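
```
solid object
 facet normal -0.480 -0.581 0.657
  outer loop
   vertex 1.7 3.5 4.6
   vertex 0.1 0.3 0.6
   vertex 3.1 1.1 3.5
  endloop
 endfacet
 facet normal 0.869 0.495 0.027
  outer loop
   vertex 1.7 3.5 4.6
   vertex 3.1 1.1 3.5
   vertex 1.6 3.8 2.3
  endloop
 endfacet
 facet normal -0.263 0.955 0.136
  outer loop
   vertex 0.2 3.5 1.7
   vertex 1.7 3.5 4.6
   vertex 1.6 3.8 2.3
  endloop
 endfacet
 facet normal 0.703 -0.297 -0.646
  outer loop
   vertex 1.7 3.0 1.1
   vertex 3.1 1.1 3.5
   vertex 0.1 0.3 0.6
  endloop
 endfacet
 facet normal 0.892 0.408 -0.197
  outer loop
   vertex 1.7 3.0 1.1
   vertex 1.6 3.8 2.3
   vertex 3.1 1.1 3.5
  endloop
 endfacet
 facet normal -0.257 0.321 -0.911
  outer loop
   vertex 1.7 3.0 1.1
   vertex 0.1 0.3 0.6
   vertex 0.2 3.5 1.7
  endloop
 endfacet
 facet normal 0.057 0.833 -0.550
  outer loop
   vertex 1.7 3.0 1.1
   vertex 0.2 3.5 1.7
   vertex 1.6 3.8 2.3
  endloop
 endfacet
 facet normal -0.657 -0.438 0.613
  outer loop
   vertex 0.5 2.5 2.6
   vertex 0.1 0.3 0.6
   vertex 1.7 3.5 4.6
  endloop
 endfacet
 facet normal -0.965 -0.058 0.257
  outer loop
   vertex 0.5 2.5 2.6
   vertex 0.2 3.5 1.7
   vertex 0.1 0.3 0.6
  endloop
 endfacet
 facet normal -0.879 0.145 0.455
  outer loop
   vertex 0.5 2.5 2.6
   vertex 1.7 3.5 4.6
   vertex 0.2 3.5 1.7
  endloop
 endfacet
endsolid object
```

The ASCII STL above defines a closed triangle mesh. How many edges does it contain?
15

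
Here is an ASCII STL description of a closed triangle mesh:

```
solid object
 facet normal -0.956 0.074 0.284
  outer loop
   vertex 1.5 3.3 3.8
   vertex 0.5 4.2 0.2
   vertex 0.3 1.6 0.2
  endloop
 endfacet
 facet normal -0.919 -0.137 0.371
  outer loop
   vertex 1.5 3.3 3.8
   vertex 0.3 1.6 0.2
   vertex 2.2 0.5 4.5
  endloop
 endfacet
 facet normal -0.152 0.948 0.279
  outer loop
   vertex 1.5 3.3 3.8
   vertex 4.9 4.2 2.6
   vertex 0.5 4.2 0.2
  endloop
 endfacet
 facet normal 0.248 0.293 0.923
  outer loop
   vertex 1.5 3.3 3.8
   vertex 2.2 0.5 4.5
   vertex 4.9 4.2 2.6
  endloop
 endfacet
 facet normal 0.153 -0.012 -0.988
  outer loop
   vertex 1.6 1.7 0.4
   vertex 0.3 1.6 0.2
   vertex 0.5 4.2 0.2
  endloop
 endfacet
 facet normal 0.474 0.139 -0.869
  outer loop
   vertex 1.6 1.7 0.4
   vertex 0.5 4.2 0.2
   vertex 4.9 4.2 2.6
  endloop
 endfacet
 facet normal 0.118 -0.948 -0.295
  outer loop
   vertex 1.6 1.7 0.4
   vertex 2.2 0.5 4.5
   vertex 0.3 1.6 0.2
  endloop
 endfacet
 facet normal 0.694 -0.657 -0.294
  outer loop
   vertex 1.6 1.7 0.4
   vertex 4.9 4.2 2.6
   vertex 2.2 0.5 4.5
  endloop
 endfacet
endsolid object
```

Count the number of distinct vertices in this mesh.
6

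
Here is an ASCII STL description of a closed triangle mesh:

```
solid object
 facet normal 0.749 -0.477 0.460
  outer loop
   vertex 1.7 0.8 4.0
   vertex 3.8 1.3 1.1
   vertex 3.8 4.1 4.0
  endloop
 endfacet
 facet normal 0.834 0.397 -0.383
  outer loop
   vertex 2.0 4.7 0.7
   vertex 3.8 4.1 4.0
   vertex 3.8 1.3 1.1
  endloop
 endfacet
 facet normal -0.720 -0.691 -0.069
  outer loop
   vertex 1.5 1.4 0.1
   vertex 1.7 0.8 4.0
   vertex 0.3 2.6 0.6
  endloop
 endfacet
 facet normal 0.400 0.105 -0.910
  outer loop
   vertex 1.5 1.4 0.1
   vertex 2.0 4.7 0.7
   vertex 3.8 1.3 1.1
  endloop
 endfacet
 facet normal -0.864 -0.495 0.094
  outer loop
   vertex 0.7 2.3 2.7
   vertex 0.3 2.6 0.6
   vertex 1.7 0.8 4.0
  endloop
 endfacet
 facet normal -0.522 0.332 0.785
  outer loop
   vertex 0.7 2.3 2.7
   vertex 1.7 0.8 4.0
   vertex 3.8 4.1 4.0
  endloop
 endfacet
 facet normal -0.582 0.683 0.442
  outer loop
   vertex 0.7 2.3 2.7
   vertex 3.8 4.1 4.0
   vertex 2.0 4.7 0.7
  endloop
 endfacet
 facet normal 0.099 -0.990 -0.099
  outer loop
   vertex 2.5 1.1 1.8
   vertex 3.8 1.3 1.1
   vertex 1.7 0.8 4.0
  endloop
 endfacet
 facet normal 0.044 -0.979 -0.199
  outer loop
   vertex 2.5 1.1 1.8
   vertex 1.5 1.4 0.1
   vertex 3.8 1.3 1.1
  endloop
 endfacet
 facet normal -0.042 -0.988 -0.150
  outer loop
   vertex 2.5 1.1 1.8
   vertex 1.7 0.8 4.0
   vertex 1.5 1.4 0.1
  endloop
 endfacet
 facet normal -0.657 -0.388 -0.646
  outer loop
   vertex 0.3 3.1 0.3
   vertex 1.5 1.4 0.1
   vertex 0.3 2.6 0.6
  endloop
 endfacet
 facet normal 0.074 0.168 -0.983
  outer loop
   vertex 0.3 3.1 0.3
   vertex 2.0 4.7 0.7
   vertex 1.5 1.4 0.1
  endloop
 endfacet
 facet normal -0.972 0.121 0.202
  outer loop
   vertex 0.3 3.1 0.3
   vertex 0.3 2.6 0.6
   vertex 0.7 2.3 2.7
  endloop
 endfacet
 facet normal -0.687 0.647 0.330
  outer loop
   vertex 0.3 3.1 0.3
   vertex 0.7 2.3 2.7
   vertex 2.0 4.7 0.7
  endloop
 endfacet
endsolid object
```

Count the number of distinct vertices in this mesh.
9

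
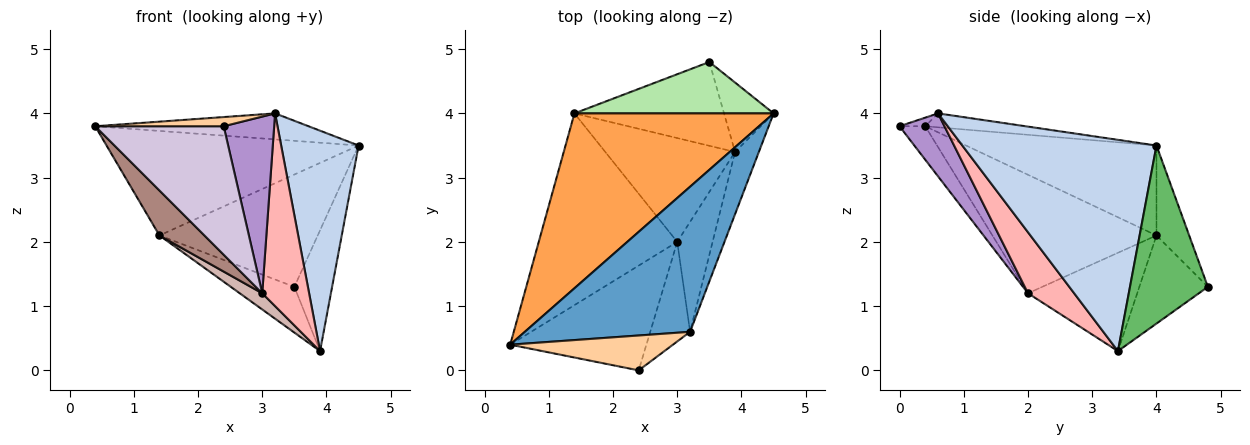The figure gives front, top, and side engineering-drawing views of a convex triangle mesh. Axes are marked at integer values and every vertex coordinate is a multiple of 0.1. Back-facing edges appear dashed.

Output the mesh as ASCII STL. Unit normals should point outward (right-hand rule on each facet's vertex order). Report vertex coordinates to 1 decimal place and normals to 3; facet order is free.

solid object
 facet normal -0.083 0.176 0.981
  outer loop
   vertex 3.2 0.6 4.0
   vertex 4.5 4.0 3.5
   vertex 0.4 0.4 3.8
  endloop
 endfacet
 facet normal 0.924 -0.369 -0.104
  outer loop
   vertex 3.9 3.4 0.3
   vertex 4.5 4.0 3.5
   vertex 3.2 0.6 4.0
  endloop
 endfacet
 facet normal -0.361 0.478 0.800
  outer loop
   vertex 1.4 4.0 2.1
   vertex 0.4 0.4 3.8
   vertex 4.5 4.0 3.5
  endloop
 endfacet
 facet normal -0.051 -0.254 0.966
  outer loop
   vertex 2.4 0.0 3.8
   vertex 3.2 0.6 4.0
   vertex 0.4 0.4 3.8
  endloop
 endfacet
 facet normal 0.873 0.423 -0.243
  outer loop
   vertex 3.5 4.8 1.3
   vertex 4.5 4.0 3.5
   vertex 3.9 3.4 0.3
  endloop
 endfacet
 facet normal -0.185 0.894 0.409
  outer loop
   vertex 3.5 4.8 1.3
   vertex 1.4 4.0 2.1
   vertex 4.5 4.0 3.5
  endloop
 endfacet
 facet normal -0.459 0.426 -0.780
  outer loop
   vertex 3.5 4.8 1.3
   vertex 3.9 3.4 0.3
   vertex 1.4 4.0 2.1
  endloop
 endfacet
 facet normal 0.650 -0.660 -0.376
  outer loop
   vertex 3.0 2.0 1.2
   vertex 3.9 3.4 0.3
   vertex 3.2 0.6 4.0
  endloop
 endfacet
 facet normal 0.613 -0.688 -0.388
  outer loop
   vertex 3.0 2.0 1.2
   vertex 3.2 0.6 4.0
   vertex 2.4 0.0 3.8
  endloop
 endfacet
 facet normal -0.153 -0.766 -0.624
  outer loop
   vertex 3.0 2.0 1.2
   vertex 2.4 0.0 3.8
   vertex 0.4 0.4 3.8
  endloop
 endfacet
 facet normal -0.640 -0.175 -0.748
  outer loop
   vertex 3.0 2.0 1.2
   vertex 0.4 0.4 3.8
   vertex 1.4 4.0 2.1
  endloop
 endfacet
 facet normal -0.599 -0.123 -0.791
  outer loop
   vertex 3.0 2.0 1.2
   vertex 1.4 4.0 2.1
   vertex 3.9 3.4 0.3
  endloop
 endfacet
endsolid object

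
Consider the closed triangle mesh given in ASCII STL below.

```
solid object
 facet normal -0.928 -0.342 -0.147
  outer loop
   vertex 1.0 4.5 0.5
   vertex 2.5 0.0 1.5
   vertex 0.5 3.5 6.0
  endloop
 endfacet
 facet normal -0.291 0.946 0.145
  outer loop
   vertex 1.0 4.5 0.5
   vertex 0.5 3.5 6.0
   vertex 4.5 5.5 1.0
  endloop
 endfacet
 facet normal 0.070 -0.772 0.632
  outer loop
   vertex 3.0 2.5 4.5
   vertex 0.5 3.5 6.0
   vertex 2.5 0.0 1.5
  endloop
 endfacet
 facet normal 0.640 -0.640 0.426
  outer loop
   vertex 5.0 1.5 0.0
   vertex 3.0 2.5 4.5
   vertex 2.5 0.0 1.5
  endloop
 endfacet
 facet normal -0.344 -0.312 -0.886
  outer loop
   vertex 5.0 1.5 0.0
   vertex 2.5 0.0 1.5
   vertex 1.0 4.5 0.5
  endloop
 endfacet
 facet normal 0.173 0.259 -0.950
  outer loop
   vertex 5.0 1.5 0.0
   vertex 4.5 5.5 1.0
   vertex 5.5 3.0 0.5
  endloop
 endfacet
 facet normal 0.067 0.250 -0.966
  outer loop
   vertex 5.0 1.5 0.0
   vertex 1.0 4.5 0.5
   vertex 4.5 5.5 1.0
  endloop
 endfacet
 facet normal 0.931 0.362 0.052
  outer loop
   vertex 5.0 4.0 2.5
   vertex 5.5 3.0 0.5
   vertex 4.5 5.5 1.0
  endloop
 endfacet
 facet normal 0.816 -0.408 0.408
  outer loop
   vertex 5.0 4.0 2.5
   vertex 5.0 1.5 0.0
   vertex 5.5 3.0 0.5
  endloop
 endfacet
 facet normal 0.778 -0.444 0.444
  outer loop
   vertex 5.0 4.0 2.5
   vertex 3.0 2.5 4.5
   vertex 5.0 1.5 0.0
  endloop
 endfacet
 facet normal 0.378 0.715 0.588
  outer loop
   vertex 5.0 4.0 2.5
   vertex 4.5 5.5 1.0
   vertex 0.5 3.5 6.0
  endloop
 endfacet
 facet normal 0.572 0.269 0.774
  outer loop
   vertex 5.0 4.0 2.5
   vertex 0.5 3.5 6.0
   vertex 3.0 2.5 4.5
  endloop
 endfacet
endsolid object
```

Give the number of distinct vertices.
8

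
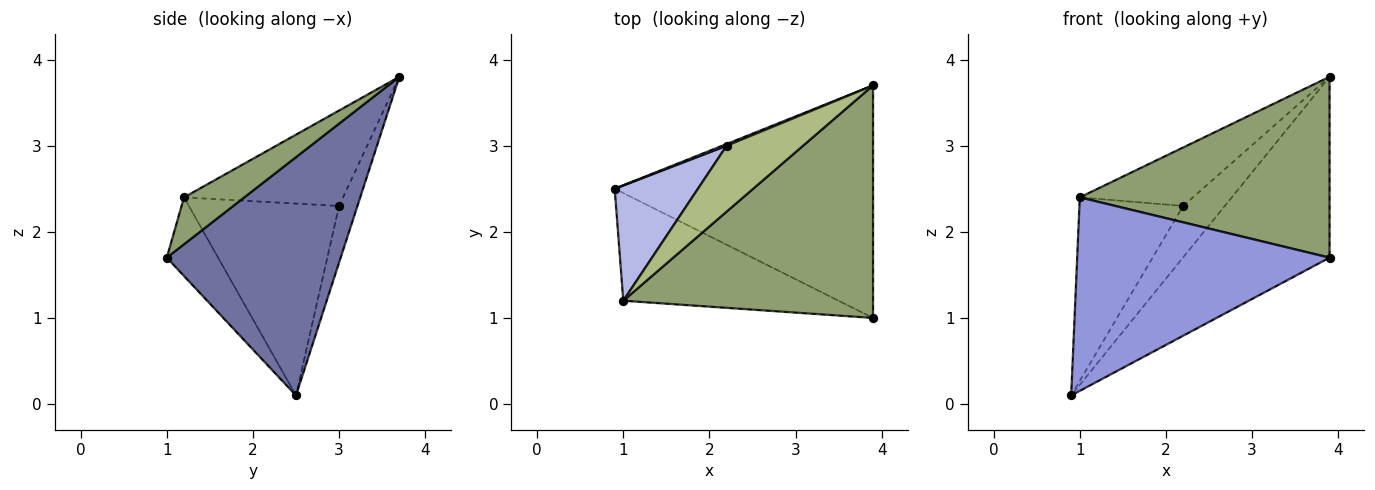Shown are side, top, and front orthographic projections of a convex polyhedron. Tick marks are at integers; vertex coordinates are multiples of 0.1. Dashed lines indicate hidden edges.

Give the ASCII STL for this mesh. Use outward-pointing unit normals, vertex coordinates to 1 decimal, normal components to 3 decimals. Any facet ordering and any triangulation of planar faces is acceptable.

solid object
 facet normal 0.589 0.496 -0.638
  outer loop
   vertex 3.9 3.7 3.8
   vertex 3.9 1.0 1.7
   vertex 0.9 2.5 0.1
  endloop
 endfacet
 facet normal -0.404 0.914 0.031
  outer loop
   vertex 2.2 3.0 2.3
   vertex 3.9 3.7 3.8
   vertex 0.9 2.5 0.1
  endloop
 endfacet
 facet normal -0.175 -0.860 -0.479
  outer loop
   vertex 1.0 1.2 2.4
   vertex 0.9 2.5 0.1
   vertex 3.9 1.0 1.7
  endloop
 endfacet
 facet normal -0.775 0.535 0.336
  outer loop
   vertex 1.0 1.2 2.4
   vertex 2.2 3.0 2.3
   vertex 0.9 2.5 0.1
  endloop
 endfacet
 facet normal 0.147 -0.607 0.781
  outer loop
   vertex 1.0 1.2 2.4
   vertex 3.9 1.0 1.7
   vertex 3.9 3.7 3.8
  endloop
 endfacet
 facet normal -0.682 0.485 0.547
  outer loop
   vertex 1.0 1.2 2.4
   vertex 3.9 3.7 3.8
   vertex 2.2 3.0 2.3
  endloop
 endfacet
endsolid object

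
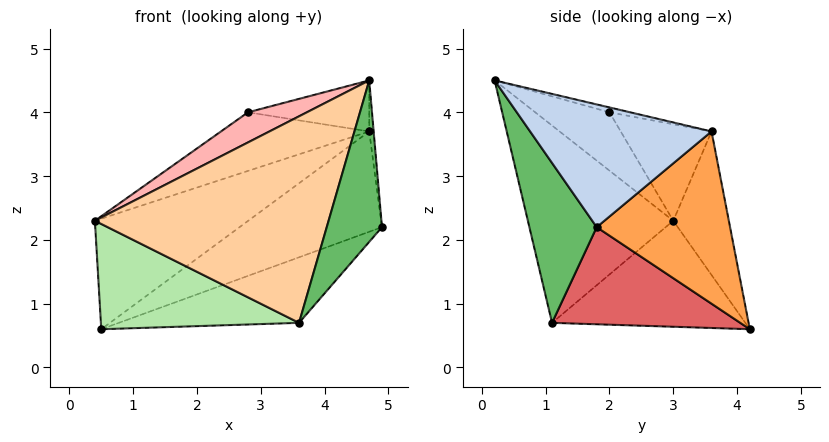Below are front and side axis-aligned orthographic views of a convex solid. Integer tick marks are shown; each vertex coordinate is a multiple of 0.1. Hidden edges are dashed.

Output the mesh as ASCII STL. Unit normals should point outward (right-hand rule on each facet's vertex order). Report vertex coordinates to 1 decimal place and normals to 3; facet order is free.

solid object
 facet normal -0.287 0.791 0.541
  outer loop
   vertex 4.7 3.6 3.7
   vertex 0.5 4.2 0.6
   vertex 0.4 3.0 2.3
  endloop
 endfacet
 facet normal 0.994 0.024 0.103
  outer loop
   vertex 4.7 3.6 3.7
   vertex 4.7 0.2 4.5
   vertex 4.9 1.8 2.2
  endloop
 endfacet
 facet normal 0.538 0.574 -0.617
  outer loop
   vertex 4.7 3.6 3.7
   vertex 4.9 1.8 2.2
   vertex 0.5 4.2 0.6
  endloop
 endfacet
 facet normal -0.528 -0.848 -0.048
  outer loop
   vertex 3.6 1.1 0.7
   vertex 4.7 0.2 4.5
   vertex 0.4 3.0 2.3
  endloop
 endfacet
 facet normal 0.724 -0.594 -0.350
  outer loop
   vertex 3.6 1.1 0.7
   vertex 4.9 1.8 2.2
   vertex 4.7 0.2 4.5
  endloop
 endfacet
 facet normal -0.613 -0.628 -0.479
  outer loop
   vertex 3.6 1.1 0.7
   vertex 0.4 3.0 2.3
   vertex 0.5 4.2 0.6
  endloop
 endfacet
 facet normal 0.524 0.502 -0.688
  outer loop
   vertex 3.6 1.1 0.7
   vertex 0.5 4.2 0.6
   vertex 4.9 1.8 2.2
  endloop
 endfacet
 facet normal -0.630 -0.499 0.595
  outer loop
   vertex 2.8 2.0 4.0
   vertex 0.4 3.0 2.3
   vertex 4.7 0.2 4.5
  endloop
 endfacet
 facet normal -0.328 0.536 0.778
  outer loop
   vertex 2.8 2.0 4.0
   vertex 4.7 3.6 3.7
   vertex 0.4 3.0 2.3
  endloop
 endfacet
 facet normal -0.039 0.229 0.973
  outer loop
   vertex 2.8 2.0 4.0
   vertex 4.7 0.2 4.5
   vertex 4.7 3.6 3.7
  endloop
 endfacet
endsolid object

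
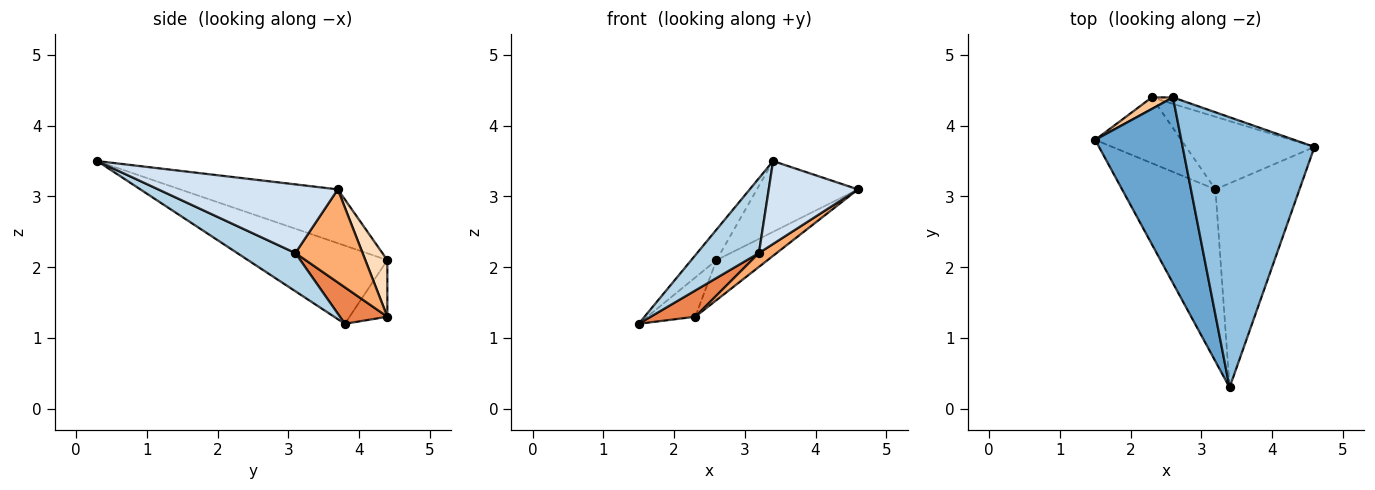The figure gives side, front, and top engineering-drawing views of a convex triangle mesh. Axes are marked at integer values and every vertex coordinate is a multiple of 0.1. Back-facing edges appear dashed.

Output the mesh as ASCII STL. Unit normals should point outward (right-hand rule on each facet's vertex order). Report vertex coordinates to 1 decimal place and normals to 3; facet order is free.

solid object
 facet normal -0.667 0.121 0.735
  outer loop
   vertex 2.6 4.4 2.1
   vertex 1.5 3.8 1.2
   vertex 3.4 0.3 3.5
  endloop
 endfacet
 facet normal -0.367 0.236 0.900
  outer loop
   vertex 2.6 4.4 2.1
   vertex 3.4 0.3 3.5
   vertex 4.6 3.7 3.1
  endloop
 endfacet
 facet normal 0.351 -0.374 -0.859
  outer loop
   vertex 3.2 3.1 2.2
   vertex 3.4 0.3 3.5
   vertex 1.5 3.8 1.2
  endloop
 endfacet
 facet normal 0.603 -0.300 -0.739
  outer loop
   vertex 3.2 3.1 2.2
   vertex 4.6 3.7 3.1
   vertex 3.4 0.3 3.5
  endloop
 endfacet
 facet normal 0.366 -0.345 -0.864
  outer loop
   vertex 2.3 4.4 1.3
   vertex 3.2 3.1 2.2
   vertex 1.5 3.8 1.2
  endloop
 endfacet
 facet normal 0.580 -0.153 -0.800
  outer loop
   vertex 2.3 4.4 1.3
   vertex 4.6 3.7 3.1
   vertex 3.2 3.1 2.2
  endloop
 endfacet
 facet normal -0.602 0.766 0.226
  outer loop
   vertex 2.3 4.4 1.3
   vertex 1.5 3.8 1.2
   vertex 2.6 4.4 2.1
  endloop
 endfacet
 facet normal 0.391 0.908 -0.147
  outer loop
   vertex 2.3 4.4 1.3
   vertex 2.6 4.4 2.1
   vertex 4.6 3.7 3.1
  endloop
 endfacet
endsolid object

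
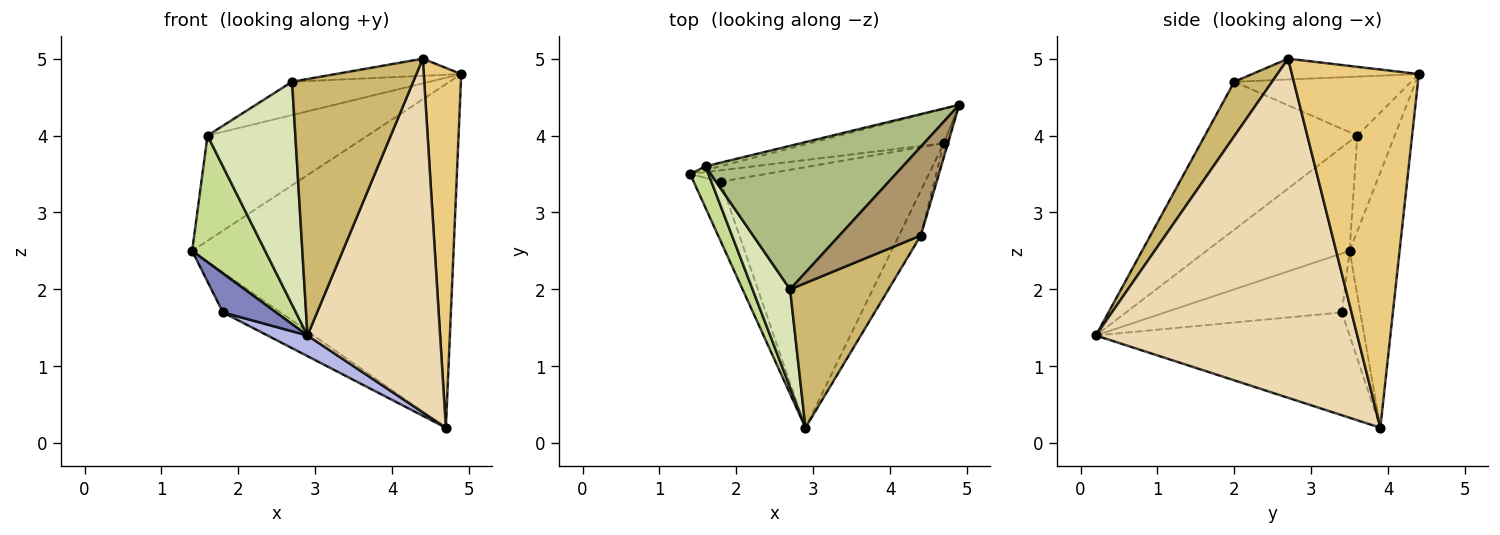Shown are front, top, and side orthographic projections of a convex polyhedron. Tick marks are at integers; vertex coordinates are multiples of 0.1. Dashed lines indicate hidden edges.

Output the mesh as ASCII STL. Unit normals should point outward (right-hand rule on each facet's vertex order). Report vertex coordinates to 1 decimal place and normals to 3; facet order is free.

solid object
 facet normal -0.187 0.977 -0.098
  outer loop
   vertex 4.7 3.9 0.2
   vertex 1.4 3.5 2.5
   vertex 4.9 4.4 4.8
  endloop
 endfacet
 facet normal -0.876 -0.263 -0.405
  outer loop
   vertex 1.8 3.4 1.7
   vertex 2.9 0.2 1.4
   vertex 1.4 3.5 2.5
  endloop
 endfacet
 facet normal -0.294 0.919 -0.262
  outer loop
   vertex 1.8 3.4 1.7
   vertex 1.4 3.5 2.5
   vertex 4.7 3.9 0.2
  endloop
 endfacet
 facet normal -0.449 -0.071 -0.891
  outer loop
   vertex 1.8 3.4 1.7
   vertex 4.7 3.9 0.2
   vertex 2.9 0.2 1.4
  endloop
 endfacet
 facet normal -0.228 0.973 -0.035
  outer loop
   vertex 1.6 3.6 4.0
   vertex 4.9 4.4 4.8
   vertex 1.4 3.5 2.5
  endloop
 endfacet
 facet normal -0.279 0.217 0.935
  outer loop
   vertex 1.6 3.6 4.0
   vertex 2.7 2.0 4.7
   vertex 4.9 4.4 4.8
  endloop
 endfacet
 facet normal -0.881 -0.450 0.147
  outer loop
   vertex 1.6 3.6 4.0
   vertex 1.4 3.5 2.5
   vertex 2.9 0.2 1.4
  endloop
 endfacet
 facet normal -0.846 -0.488 0.215
  outer loop
   vertex 1.6 3.6 4.0
   vertex 2.9 0.2 1.4
   vertex 2.7 2.0 4.7
  endloop
 endfacet
 facet normal -0.244 0.184 0.952
  outer loop
   vertex 4.4 2.7 5.0
   vertex 4.9 4.4 4.8
   vertex 2.7 2.0 4.7
  endloop
 endfacet
 facet normal 0.262 -0.840 0.474
  outer loop
   vertex 4.4 2.7 5.0
   vertex 2.7 2.0 4.7
   vertex 2.9 0.2 1.4
  endloop
 endfacet
 facet normal 0.959 -0.283 -0.011
  outer loop
   vertex 4.4 2.7 5.0
   vertex 4.7 3.9 0.2
   vertex 4.9 4.4 4.8
  endloop
 endfacet
 facet normal 0.890 -0.452 -0.057
  outer loop
   vertex 4.4 2.7 5.0
   vertex 2.9 0.2 1.4
   vertex 4.7 3.9 0.2
  endloop
 endfacet
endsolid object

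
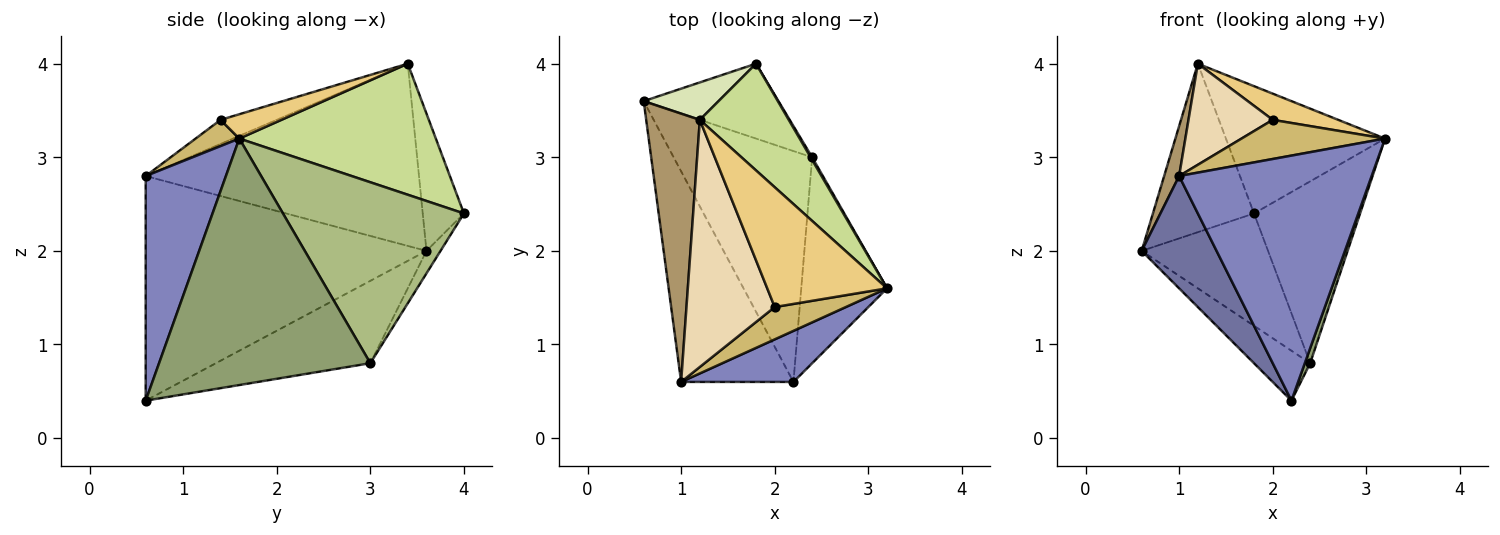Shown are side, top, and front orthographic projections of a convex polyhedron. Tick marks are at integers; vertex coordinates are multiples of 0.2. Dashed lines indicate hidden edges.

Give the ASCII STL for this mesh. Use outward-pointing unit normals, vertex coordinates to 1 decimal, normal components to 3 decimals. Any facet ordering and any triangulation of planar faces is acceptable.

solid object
 facet normal -0.870 -0.232 -0.435
  outer loop
   vertex 1.0 0.6 2.8
   vertex 0.6 3.6 2.0
   vertex 2.2 0.6 0.4
  endloop
 endfacet
 facet normal 0.378 -0.906 0.189
  outer loop
   vertex 1.0 0.6 2.8
   vertex 2.2 0.6 0.4
   vertex 3.2 1.6 3.2
  endloop
 endfacet
 facet normal -0.502 0.183 -0.845
  outer loop
   vertex 2.4 3.0 0.8
   vertex 2.2 0.6 0.4
   vertex 0.6 3.6 2.0
  endloop
 endfacet
 facet normal -0.092 0.829 -0.552
  outer loop
   vertex 2.4 3.0 0.8
   vertex 0.6 3.6 2.0
   vertex 1.8 4.0 2.4
  endloop
 endfacet
 facet normal 0.944 -0.024 -0.329
  outer loop
   vertex 2.4 3.0 0.8
   vertex 3.2 1.6 3.2
   vertex 2.2 0.6 0.4
  endloop
 endfacet
 facet normal 0.863 0.506 0.007
  outer loop
   vertex 2.4 3.0 0.8
   vertex 1.8 4.0 2.4
   vertex 3.2 1.6 3.2
  endloop
 endfacet
 facet normal 0.687 0.557 0.467
  outer loop
   vertex 1.2 3.4 4.0
   vertex 3.2 1.6 3.2
   vertex 1.8 4.0 2.4
  endloop
 endfacet
 facet normal -0.370 0.907 0.202
  outer loop
   vertex 1.2 3.4 4.0
   vertex 1.8 4.0 2.4
   vertex 0.6 3.6 2.0
  endloop
 endfacet
 facet normal -0.958 -0.052 0.282
  outer loop
   vertex 1.2 3.4 4.0
   vertex 0.6 3.6 2.0
   vertex 1.0 0.6 2.8
  endloop
 endfacet
 facet normal 0.228 -0.751 0.620
  outer loop
   vertex 2.0 1.4 3.4
   vertex 1.0 0.6 2.8
   vertex 3.2 1.6 3.2
  endloop
 endfacet
 facet normal 0.195 -0.210 0.958
  outer loop
   vertex 2.0 1.4 3.4
   vertex 3.2 1.6 3.2
   vertex 1.2 3.4 4.0
  endloop
 endfacet
 facet normal -0.245 -0.367 0.897
  outer loop
   vertex 2.0 1.4 3.4
   vertex 1.2 3.4 4.0
   vertex 1.0 0.6 2.8
  endloop
 endfacet
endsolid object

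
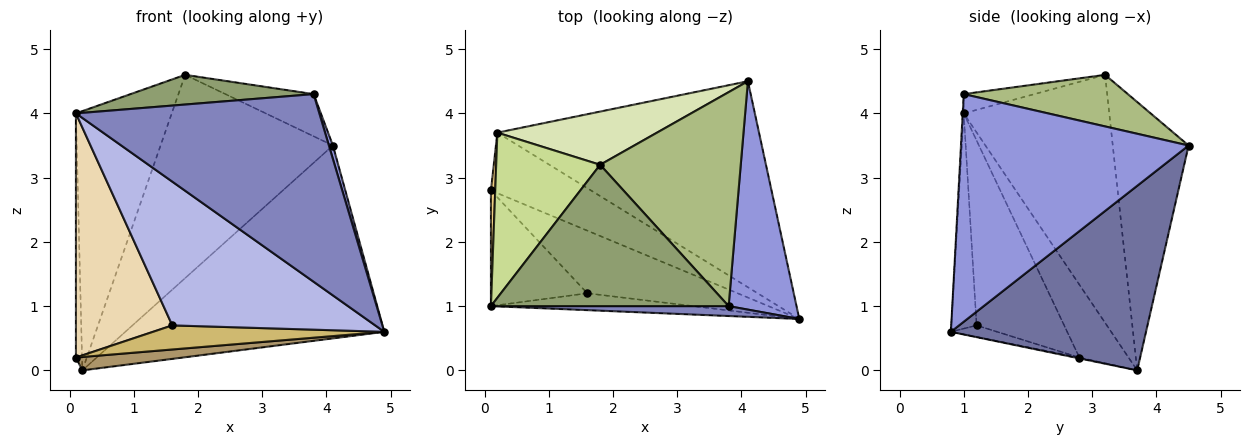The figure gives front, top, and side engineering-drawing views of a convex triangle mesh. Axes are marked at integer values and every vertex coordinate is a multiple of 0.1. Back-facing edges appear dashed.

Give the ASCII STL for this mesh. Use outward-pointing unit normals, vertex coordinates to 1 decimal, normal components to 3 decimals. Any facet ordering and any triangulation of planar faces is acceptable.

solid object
 facet normal 0.458 0.608 -0.649
  outer loop
   vertex 0.2 3.7 0.0
   vertex 4.1 4.5 3.5
   vertex 4.9 0.8 0.6
  endloop
 endfacet
 facet normal -0.004 -0.999 0.053
  outer loop
   vertex 3.8 1.0 4.3
   vertex 0.1 1.0 4.0
   vertex 4.9 0.8 0.6
  endloop
 endfacet
 facet normal 0.958 -0.017 0.286
  outer loop
   vertex 3.8 1.0 4.3
   vertex 4.9 0.8 0.6
   vertex 4.1 4.5 3.5
  endloop
 endfacet
 facet normal -0.123 -0.986 -0.116
  outer loop
   vertex 1.6 1.2 0.7
   vertex 4.9 0.8 0.6
   vertex 0.1 1.0 4.0
  endloop
 endfacet
 facet normal -0.079 -0.205 0.976
  outer loop
   vertex 1.8 3.2 4.6
   vertex 0.1 1.0 4.0
   vertex 3.8 1.0 4.3
  endloop
 endfacet
 facet normal 0.339 0.182 0.923
  outer loop
   vertex 1.8 3.2 4.6
   vertex 3.8 1.0 4.3
   vertex 4.1 4.5 3.5
  endloop
 endfacet
 facet normal -0.788 0.519 0.331
  outer loop
   vertex 1.8 3.2 4.6
   vertex 0.2 3.7 0.0
   vertex 0.1 1.0 4.0
  endloop
 endfacet
 facet normal -0.392 0.890 0.233
  outer loop
   vertex 1.8 3.2 4.6
   vertex 4.1 4.5 3.5
   vertex 0.2 3.7 0.0
  endloop
 endfacet
 facet normal -0.009 -0.216 -0.976
  outer loop
   vertex 0.1 2.8 0.2
   vertex 0.2 3.7 0.0
   vertex 4.9 0.8 0.6
  endloop
 endfacet
 facet normal -0.072 -0.358 -0.931
  outer loop
   vertex 0.1 2.8 0.2
   vertex 4.9 0.8 0.6
   vertex 1.6 1.2 0.7
  endloop
 endfacet
 facet normal -0.991 0.123 0.058
  outer loop
   vertex 0.1 2.8 0.2
   vertex 0.1 1.0 4.0
   vertex 0.2 3.7 0.0
  endloop
 endfacet
 facet normal -0.635 -0.698 -0.331
  outer loop
   vertex 0.1 2.8 0.2
   vertex 1.6 1.2 0.7
   vertex 0.1 1.0 4.0
  endloop
 endfacet
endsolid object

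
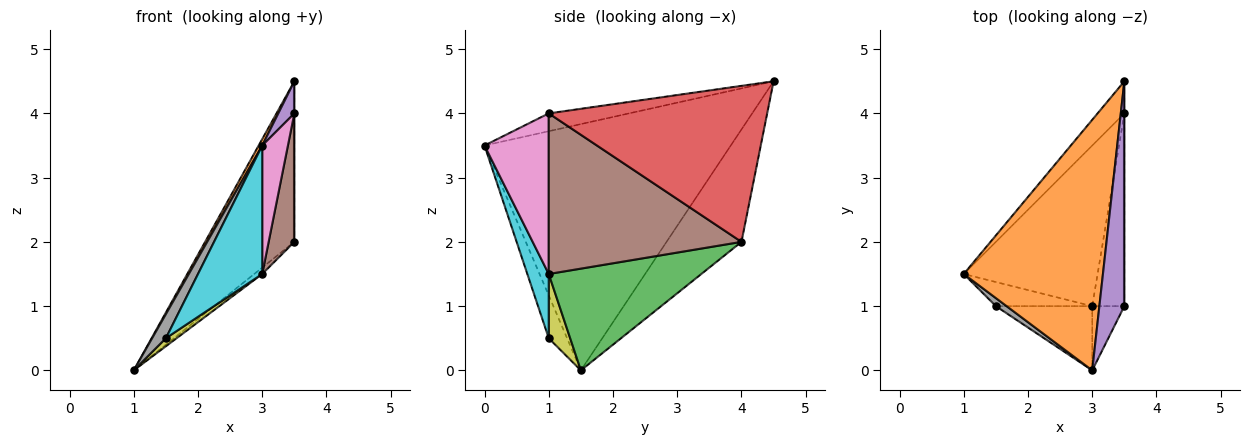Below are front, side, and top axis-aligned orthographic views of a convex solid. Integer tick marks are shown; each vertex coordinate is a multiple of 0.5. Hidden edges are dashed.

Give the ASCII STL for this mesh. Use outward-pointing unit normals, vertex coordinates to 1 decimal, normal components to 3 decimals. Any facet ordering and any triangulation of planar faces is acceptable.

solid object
 facet normal -0.636 0.757 -0.151
  outer loop
   vertex 3.5 4.5 4.5
   vertex 3.5 4.0 2.0
   vertex 1.0 1.5 0.0
  endloop
 endfacet
 facet normal -0.870 -0.013 0.492
  outer loop
   vertex 3.5 4.5 4.5
   vertex 1.0 1.5 0.0
   vertex 3.0 0.0 3.5
  endloop
 endfacet
 facet normal 0.605 0.032 -0.796
  outer loop
   vertex 3.0 1.0 1.5
   vertex 1.0 1.5 0.0
   vertex 3.5 4.0 2.0
  endloop
 endfacet
 facet normal 1.000 0.000 0.000
  outer loop
   vertex 3.5 1.0 4.0
   vertex 3.5 4.0 2.0
   vertex 3.5 4.5 4.5
  endloop
 endfacet
 facet normal -0.577 -0.115 0.808
  outer loop
   vertex 3.5 1.0 4.0
   vertex 3.5 4.5 4.5
   vertex 3.0 0.0 3.5
  endloop
 endfacet
 facet normal 0.972 -0.130 -0.194
  outer loop
   vertex 3.5 1.0 4.0
   vertex 3.0 1.0 1.5
   vertex 3.5 4.0 2.0
  endloop
 endfacet
 facet normal 0.913 -0.365 -0.183
  outer loop
   vertex 3.5 1.0 4.0
   vertex 3.0 0.0 3.5
   vertex 3.0 1.0 1.5
  endloop
 endfacet
 facet normal -0.784 -0.588 0.196
  outer loop
   vertex 1.5 1.0 0.5
   vertex 3.0 0.0 3.5
   vertex 1.0 1.5 0.0
  endloop
 endfacet
 facet normal 0.535 -0.267 -0.802
  outer loop
   vertex 1.5 1.0 0.5
   vertex 1.0 1.5 0.0
   vertex 3.0 1.0 1.5
  endloop
 endfacet
 facet normal 0.286 -0.857 -0.429
  outer loop
   vertex 1.5 1.0 0.5
   vertex 3.0 1.0 1.5
   vertex 3.0 0.0 3.5
  endloop
 endfacet
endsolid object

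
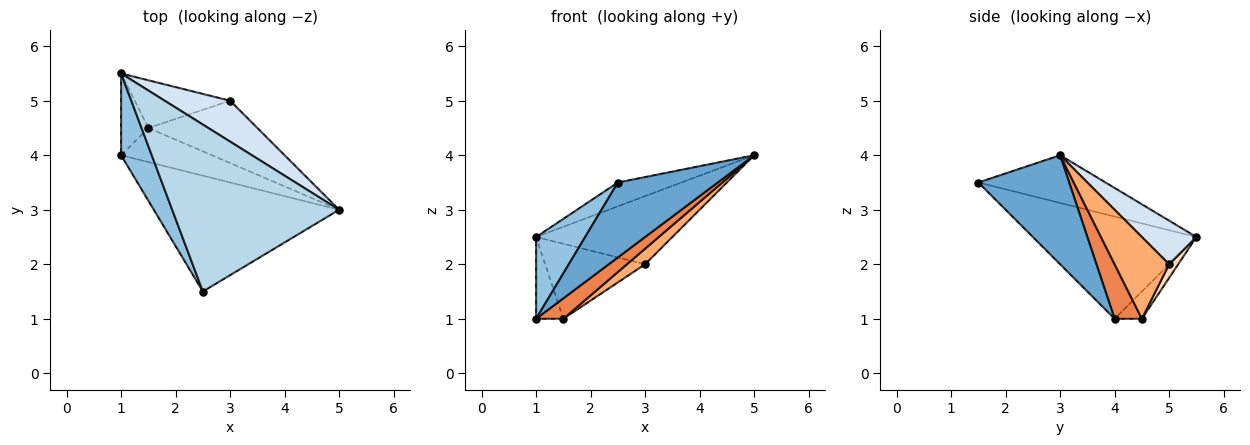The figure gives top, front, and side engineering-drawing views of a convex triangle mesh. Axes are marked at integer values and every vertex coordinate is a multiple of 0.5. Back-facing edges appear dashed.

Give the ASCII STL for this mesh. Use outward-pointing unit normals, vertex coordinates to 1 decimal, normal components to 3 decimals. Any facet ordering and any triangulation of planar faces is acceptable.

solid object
 facet normal 0.443 -0.487 -0.753
  outer loop
   vertex 2.5 1.5 3.5
   vertex 1.0 4.0 1.0
   vertex 5.0 3.0 4.0
  endloop
 endfacet
 facet normal -0.921 -0.276 0.276
  outer loop
   vertex 1.0 5.5 2.5
   vertex 1.0 4.0 1.0
   vertex 2.5 1.5 3.5
  endloop
 endfacet
 facet normal -0.272 0.136 0.953
  outer loop
   vertex 1.0 5.5 2.5
   vertex 2.5 1.5 3.5
   vertex 5.0 3.0 4.0
  endloop
 endfacet
 facet normal 0.324 0.811 0.487
  outer loop
   vertex 3.0 5.0 2.0
   vertex 1.0 5.5 2.5
   vertex 5.0 3.0 4.0
  endloop
 endfacet
 facet normal 0.457 -0.457 -0.762
  outer loop
   vertex 1.5 4.5 1.0
   vertex 5.0 3.0 4.0
   vertex 1.0 4.0 1.0
  endloop
 endfacet
 facet normal 0.588 -0.196 -0.784
  outer loop
   vertex 1.5 4.5 1.0
   vertex 3.0 5.0 2.0
   vertex 5.0 3.0 4.0
  endloop
 endfacet
 facet normal -0.577 0.577 -0.577
  outer loop
   vertex 1.5 4.5 1.0
   vertex 1.0 4.0 1.0
   vertex 1.0 5.5 2.5
  endloop
 endfacet
 facet normal 0.076 0.841 -0.535
  outer loop
   vertex 1.5 4.5 1.0
   vertex 1.0 5.5 2.5
   vertex 3.0 5.0 2.0
  endloop
 endfacet
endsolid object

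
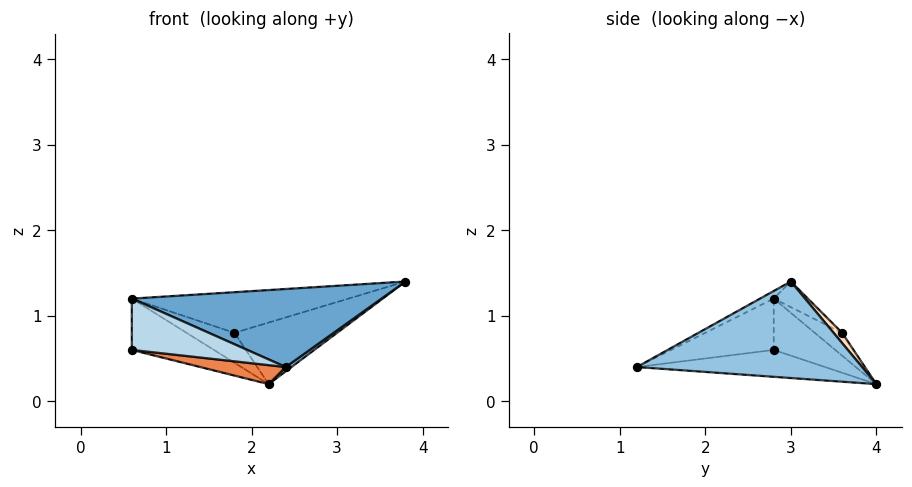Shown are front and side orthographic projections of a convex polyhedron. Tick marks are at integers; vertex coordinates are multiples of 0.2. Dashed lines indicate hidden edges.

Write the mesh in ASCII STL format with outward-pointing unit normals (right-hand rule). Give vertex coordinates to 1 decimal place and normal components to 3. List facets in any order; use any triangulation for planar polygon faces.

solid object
 facet normal -0.026 -0.470 0.882
  outer loop
   vertex 2.4 1.2 0.4
   vertex 3.8 3.0 1.4
   vertex 0.6 2.8 1.2
  endloop
 endfacet
 facet normal 0.594 -0.015 -0.804
  outer loop
   vertex 2.2 4.0 0.2
   vertex 3.8 3.0 1.4
   vertex 2.4 1.2 0.4
  endloop
 endfacet
 facet normal -0.664 -0.747 0.000
  outer loop
   vertex 0.6 2.8 0.6
   vertex 2.4 1.2 0.4
   vertex 0.6 2.8 1.2
  endloop
 endfacet
 facet normal -0.600 0.800 0.000
  outer loop
   vertex 0.6 2.8 0.6
   vertex 0.6 2.8 1.2
   vertex 2.2 4.0 0.2
  endloop
 endfacet
 facet normal -0.183 -0.083 -0.980
  outer loop
   vertex 0.6 2.8 0.6
   vertex 2.2 4.0 0.2
   vertex 2.4 1.2 0.4
  endloop
 endfacet
 facet normal -0.086 0.546 0.833
  outer loop
   vertex 1.8 3.6 0.8
   vertex 0.6 2.8 1.2
   vertex 3.8 3.0 1.4
  endloop
 endfacet
 facet normal -0.482 0.843 0.241
  outer loop
   vertex 1.8 3.6 0.8
   vertex 2.2 4.0 0.2
   vertex 0.6 2.8 1.2
  endloop
 endfacet
 facet normal 0.067 0.809 0.584
  outer loop
   vertex 1.8 3.6 0.8
   vertex 3.8 3.0 1.4
   vertex 2.2 4.0 0.2
  endloop
 endfacet
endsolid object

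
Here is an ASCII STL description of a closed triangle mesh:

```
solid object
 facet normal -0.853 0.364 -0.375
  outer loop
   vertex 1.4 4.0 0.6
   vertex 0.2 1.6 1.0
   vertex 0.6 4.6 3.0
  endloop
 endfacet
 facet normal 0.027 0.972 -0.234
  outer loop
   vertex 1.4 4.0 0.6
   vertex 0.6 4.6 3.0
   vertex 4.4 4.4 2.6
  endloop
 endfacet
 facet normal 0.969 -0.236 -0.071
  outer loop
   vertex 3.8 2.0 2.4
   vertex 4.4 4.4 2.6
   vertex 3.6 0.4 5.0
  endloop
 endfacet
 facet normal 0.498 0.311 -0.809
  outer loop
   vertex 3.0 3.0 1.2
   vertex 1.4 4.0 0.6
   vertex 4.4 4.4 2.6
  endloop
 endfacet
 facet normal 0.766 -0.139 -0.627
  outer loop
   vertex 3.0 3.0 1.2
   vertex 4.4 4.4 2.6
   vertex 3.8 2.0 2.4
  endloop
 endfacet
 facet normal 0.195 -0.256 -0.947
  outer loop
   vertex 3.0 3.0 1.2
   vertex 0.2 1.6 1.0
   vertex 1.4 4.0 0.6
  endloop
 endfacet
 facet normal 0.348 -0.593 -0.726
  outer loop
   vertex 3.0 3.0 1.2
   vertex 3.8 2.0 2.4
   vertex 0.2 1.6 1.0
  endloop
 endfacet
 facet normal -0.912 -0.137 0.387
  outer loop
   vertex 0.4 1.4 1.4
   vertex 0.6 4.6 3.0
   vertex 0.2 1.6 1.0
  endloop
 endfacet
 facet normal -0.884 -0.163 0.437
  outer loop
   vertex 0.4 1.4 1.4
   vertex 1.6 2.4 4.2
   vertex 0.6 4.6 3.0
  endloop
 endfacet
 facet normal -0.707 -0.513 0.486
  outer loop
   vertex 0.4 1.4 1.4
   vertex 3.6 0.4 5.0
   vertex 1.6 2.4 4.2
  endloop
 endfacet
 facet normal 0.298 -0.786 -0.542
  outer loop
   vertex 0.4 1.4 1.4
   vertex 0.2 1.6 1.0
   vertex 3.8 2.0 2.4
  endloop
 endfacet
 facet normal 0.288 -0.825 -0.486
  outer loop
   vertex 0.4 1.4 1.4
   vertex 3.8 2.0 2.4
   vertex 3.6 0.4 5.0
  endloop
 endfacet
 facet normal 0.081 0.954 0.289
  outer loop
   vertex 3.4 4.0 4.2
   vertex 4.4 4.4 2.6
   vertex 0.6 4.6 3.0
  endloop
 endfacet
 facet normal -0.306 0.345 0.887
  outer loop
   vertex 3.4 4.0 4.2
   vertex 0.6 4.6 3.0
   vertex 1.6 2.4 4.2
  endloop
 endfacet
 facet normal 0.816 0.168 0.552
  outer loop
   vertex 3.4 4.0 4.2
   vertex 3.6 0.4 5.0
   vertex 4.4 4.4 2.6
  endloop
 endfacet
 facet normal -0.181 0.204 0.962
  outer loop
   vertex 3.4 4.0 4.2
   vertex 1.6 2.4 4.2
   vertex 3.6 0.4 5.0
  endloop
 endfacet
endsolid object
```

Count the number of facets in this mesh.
16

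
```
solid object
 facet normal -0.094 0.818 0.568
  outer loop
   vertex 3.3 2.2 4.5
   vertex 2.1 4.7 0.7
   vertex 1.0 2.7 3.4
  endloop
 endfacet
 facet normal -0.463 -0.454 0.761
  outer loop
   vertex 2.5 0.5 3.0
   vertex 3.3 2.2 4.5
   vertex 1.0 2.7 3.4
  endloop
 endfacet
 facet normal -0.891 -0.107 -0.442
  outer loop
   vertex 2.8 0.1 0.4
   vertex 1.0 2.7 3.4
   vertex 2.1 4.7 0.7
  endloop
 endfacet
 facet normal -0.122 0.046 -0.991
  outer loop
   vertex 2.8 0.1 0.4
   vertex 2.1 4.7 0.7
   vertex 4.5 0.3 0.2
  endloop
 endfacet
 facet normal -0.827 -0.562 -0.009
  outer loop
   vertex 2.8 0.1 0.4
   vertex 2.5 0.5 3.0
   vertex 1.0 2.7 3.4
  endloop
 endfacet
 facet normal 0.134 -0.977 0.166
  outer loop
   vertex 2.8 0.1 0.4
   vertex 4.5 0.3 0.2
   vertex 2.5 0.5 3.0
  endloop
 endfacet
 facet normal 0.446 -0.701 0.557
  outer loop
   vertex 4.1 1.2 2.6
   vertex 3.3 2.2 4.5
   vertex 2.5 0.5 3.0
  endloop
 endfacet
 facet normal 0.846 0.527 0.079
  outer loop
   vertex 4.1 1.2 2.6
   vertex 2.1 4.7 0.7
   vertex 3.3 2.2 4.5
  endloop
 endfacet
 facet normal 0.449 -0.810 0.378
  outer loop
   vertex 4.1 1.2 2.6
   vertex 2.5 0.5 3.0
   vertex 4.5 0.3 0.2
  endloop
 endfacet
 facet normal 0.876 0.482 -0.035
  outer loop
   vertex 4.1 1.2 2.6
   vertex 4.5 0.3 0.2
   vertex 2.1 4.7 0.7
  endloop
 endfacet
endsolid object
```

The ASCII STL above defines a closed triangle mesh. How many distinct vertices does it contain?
7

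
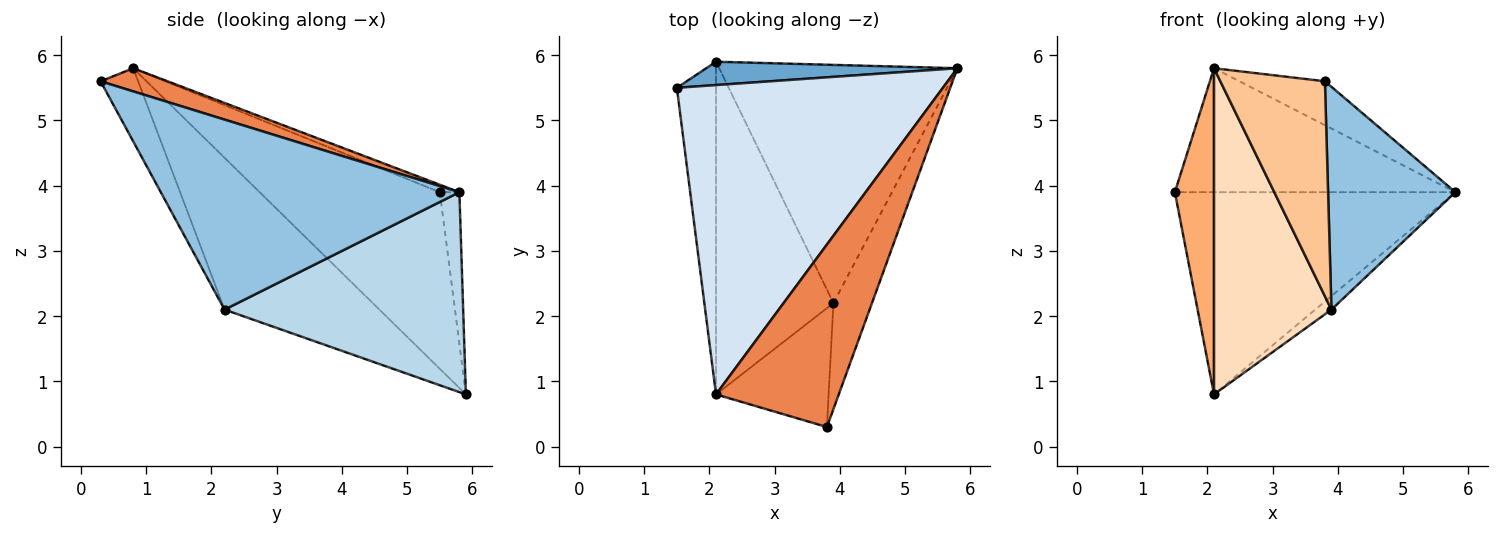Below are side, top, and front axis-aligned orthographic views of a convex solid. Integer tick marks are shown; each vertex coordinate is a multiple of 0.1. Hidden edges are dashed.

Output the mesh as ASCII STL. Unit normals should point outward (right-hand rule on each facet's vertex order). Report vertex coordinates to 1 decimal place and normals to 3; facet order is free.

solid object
 facet normal -0.069 0.991 0.114
  outer loop
   vertex 2.1 5.9 0.8
   vertex 1.5 5.5 3.9
   vertex 5.8 5.8 3.9
  endloop
 endfacet
 facet normal 0.904 -0.386 -0.183
  outer loop
   vertex 3.9 2.2 2.1
   vertex 5.8 5.8 3.9
   vertex 3.8 0.3 5.6
  endloop
 endfacet
 facet normal 0.642 0.044 -0.765
  outer loop
   vertex 3.9 2.2 2.1
   vertex 2.1 5.9 0.8
   vertex 5.8 5.8 3.9
  endloop
 endfacet
 facet normal -0.026 0.372 0.928
  outer loop
   vertex 2.1 0.8 5.8
   vertex 5.8 5.8 3.9
   vertex 1.5 5.5 3.9
  endloop
 endfacet
 facet normal 0.180 0.230 0.956
  outer loop
   vertex 2.1 0.8 5.8
   vertex 3.8 0.3 5.6
   vertex 5.8 5.8 3.9
  endloop
 endfacet
 facet normal -0.955 -0.207 -0.212
  outer loop
   vertex 2.1 0.8 5.8
   vertex 1.5 5.5 3.9
   vertex 2.1 5.9 0.8
  endloop
 endfacet
 facet normal -0.300 -0.835 -0.462
  outer loop
   vertex 2.1 0.8 5.8
   vertex 3.9 2.2 2.1
   vertex 3.8 0.3 5.6
  endloop
 endfacet
 facet normal -0.678 -0.514 -0.525
  outer loop
   vertex 2.1 0.8 5.8
   vertex 2.1 5.9 0.8
   vertex 3.9 2.2 2.1
  endloop
 endfacet
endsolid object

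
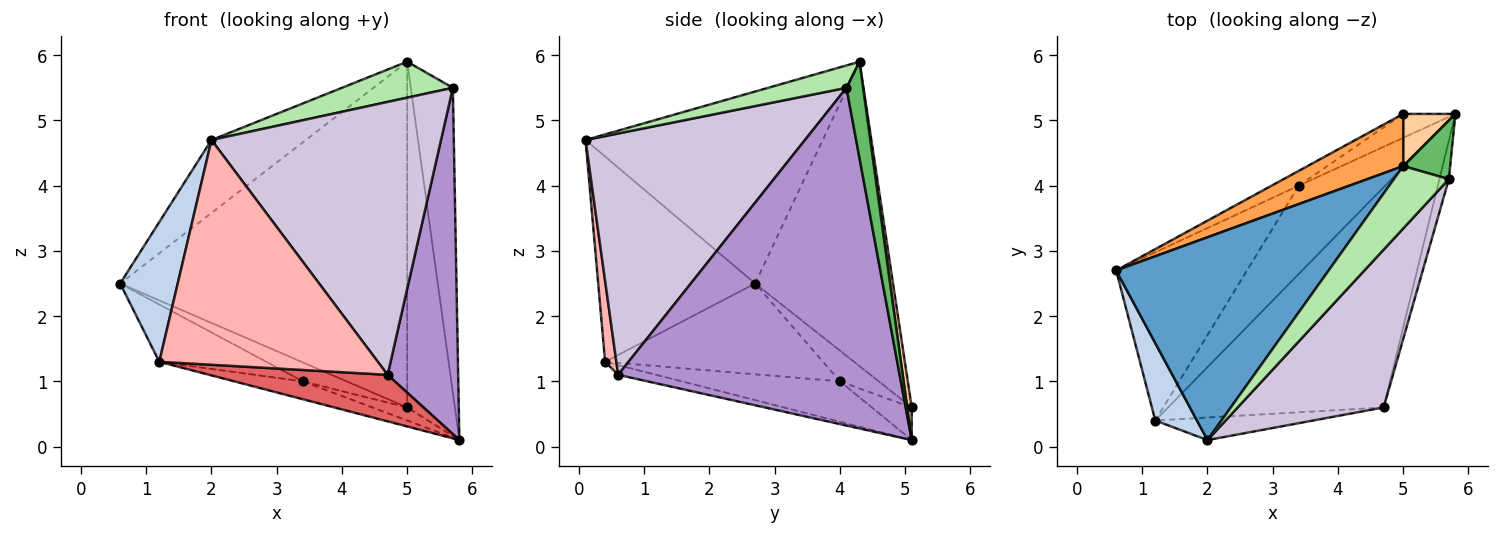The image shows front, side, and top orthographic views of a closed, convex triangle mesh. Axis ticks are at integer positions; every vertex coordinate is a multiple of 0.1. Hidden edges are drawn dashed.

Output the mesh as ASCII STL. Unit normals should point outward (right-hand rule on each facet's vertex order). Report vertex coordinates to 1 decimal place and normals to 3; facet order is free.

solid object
 facet normal -0.648 0.258 0.717
  outer loop
   vertex 5.0 4.3 5.9
   vertex 0.6 2.7 2.5
   vertex 2.0 0.1 4.7
  endloop
 endfacet
 facet normal -0.922 -0.338 0.187
  outer loop
   vertex 1.2 0.4 1.3
   vertex 2.0 0.1 4.7
   vertex 0.6 2.7 2.5
  endloop
 endfacet
 facet normal -0.429 0.893 0.135
  outer loop
   vertex 5.0 5.1 0.6
   vertex 0.6 2.7 2.5
   vertex 5.0 4.3 5.9
  endloop
 endfacet
 facet normal 0.093 0.985 0.149
  outer loop
   vertex 5.0 5.1 0.6
   vertex 5.0 4.3 5.9
   vertex 5.8 5.1 0.1
  endloop
 endfacet
 facet normal 0.362 0.915 0.176
  outer loop
   vertex 5.7 4.1 5.5
   vertex 5.8 5.1 0.1
   vertex 5.0 4.3 5.9
  endloop
 endfacet
 facet normal 0.332 -0.471 0.817
  outer loop
   vertex 5.7 4.1 5.5
   vertex 5.0 4.3 5.9
   vertex 2.0 0.1 4.7
  endloop
 endfacet
 facet normal -0.044 -0.206 -0.977
  outer loop
   vertex 4.7 0.6 1.1
   vertex 1.2 0.4 1.3
   vertex 5.8 5.1 0.1
  endloop
 endfacet
 facet normal 0.051 -0.994 -0.100
  outer loop
   vertex 4.7 0.6 1.1
   vertex 2.0 0.1 4.7
   vertex 1.2 0.4 1.3
  endloop
 endfacet
 facet normal 0.970 -0.243 -0.027
  outer loop
   vertex 4.7 0.6 1.1
   vertex 5.8 5.1 0.1
   vertex 5.7 4.1 5.5
  endloop
 endfacet
 facet normal 0.638 -0.667 0.386
  outer loop
   vertex 4.7 0.6 1.1
   vertex 5.7 4.1 5.5
   vertex 2.0 0.1 4.7
  endloop
 endfacet
 facet normal -0.417 0.180 -0.891
  outer loop
   vertex 3.4 4.0 1.0
   vertex 5.8 5.1 0.1
   vertex 1.2 0.4 1.3
  endloop
 endfacet
 facet normal -0.481 0.420 -0.770
  outer loop
   vertex 3.4 4.0 1.0
   vertex 5.0 5.1 0.6
   vertex 5.8 5.1 0.1
  endloop
 endfacet
 facet normal -0.549 0.270 -0.791
  outer loop
   vertex 3.4 4.0 1.0
   vertex 1.2 0.4 1.3
   vertex 0.6 2.7 2.5
  endloop
 endfacet
 facet normal -0.571 0.647 -0.505
  outer loop
   vertex 3.4 4.0 1.0
   vertex 0.6 2.7 2.5
   vertex 5.0 5.1 0.6
  endloop
 endfacet
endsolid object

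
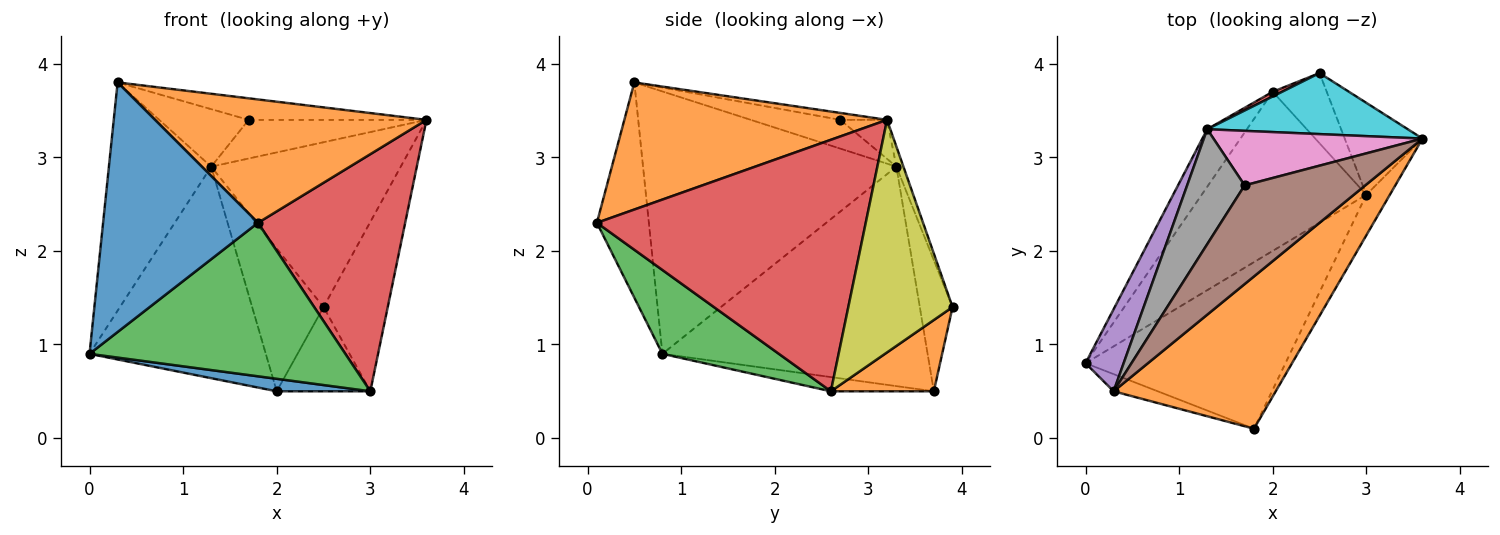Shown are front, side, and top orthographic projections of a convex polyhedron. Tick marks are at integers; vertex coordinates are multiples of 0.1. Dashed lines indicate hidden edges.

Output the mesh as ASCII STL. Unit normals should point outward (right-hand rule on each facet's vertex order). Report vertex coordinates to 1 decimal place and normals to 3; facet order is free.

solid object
 facet normal -0.317 -0.946 -0.065
  outer loop
   vertex 0.3 0.5 3.8
   vertex 0.0 0.8 0.9
   vertex 1.8 0.1 2.3
  endloop
 endfacet
 facet normal 0.520 -0.538 0.664
  outer loop
   vertex 0.3 0.5 3.8
   vertex 1.8 0.1 2.3
   vertex 3.6 3.2 3.4
  endloop
 endfacet
 facet normal 0.295 -0.647 -0.703
  outer loop
   vertex 3.0 2.6 0.5
   vertex 1.8 0.1 2.3
   vertex 0.0 0.8 0.9
  endloop
 endfacet
 facet normal 0.874 -0.479 -0.082
  outer loop
   vertex 3.0 2.6 0.5
   vertex 3.6 3.2 3.4
   vertex 1.8 0.1 2.3
  endloop
 endfacet
 facet normal -0.919 0.371 0.133
  outer loop
   vertex 1.3 3.3 2.9
   vertex 0.0 0.8 0.9
   vertex 0.3 0.5 3.8
  endloop
 endfacet
 facet normal -0.056 0.213 0.975
  outer loop
   vertex 1.7 2.7 3.4
   vertex 0.3 0.5 3.8
   vertex 3.6 3.2 3.4
  endloop
 endfacet
 facet normal -0.150 0.572 0.806
  outer loop
   vertex 1.7 2.7 3.4
   vertex 3.6 3.2 3.4
   vertex 1.3 3.3 2.9
  endloop
 endfacet
 facet normal -0.408 0.408 0.816
  outer loop
   vertex 1.7 2.7 3.4
   vertex 1.3 3.3 2.9
   vertex 0.3 0.5 3.8
  endloop
 endfacet
 facet normal 0.819 0.504 -0.274
  outer loop
   vertex 2.5 3.9 1.4
   vertex 3.6 3.2 3.4
   vertex 3.0 2.6 0.5
  endloop
 endfacet
 facet normal -0.035 0.937 0.347
  outer loop
   vertex 2.5 3.9 1.4
   vertex 1.3 3.3 2.9
   vertex 3.6 3.2 3.4
  endloop
 endfacet
 facet normal -0.086 -0.078 -0.993
  outer loop
   vertex 2.0 3.7 0.5
   vertex 3.0 2.6 0.5
   vertex 0.0 0.8 0.9
  endloop
 endfacet
 facet normal 0.645 0.587 -0.489
  outer loop
   vertex 2.0 3.7 0.5
   vertex 2.5 3.9 1.4
   vertex 3.0 2.6 0.5
  endloop
 endfacet
 facet normal -0.824 0.547 -0.149
  outer loop
   vertex 2.0 3.7 0.5
   vertex 0.0 0.8 0.9
   vertex 1.3 3.3 2.9
  endloop
 endfacet
 facet normal -0.417 0.908 0.030
  outer loop
   vertex 2.0 3.7 0.5
   vertex 1.3 3.3 2.9
   vertex 2.5 3.9 1.4
  endloop
 endfacet
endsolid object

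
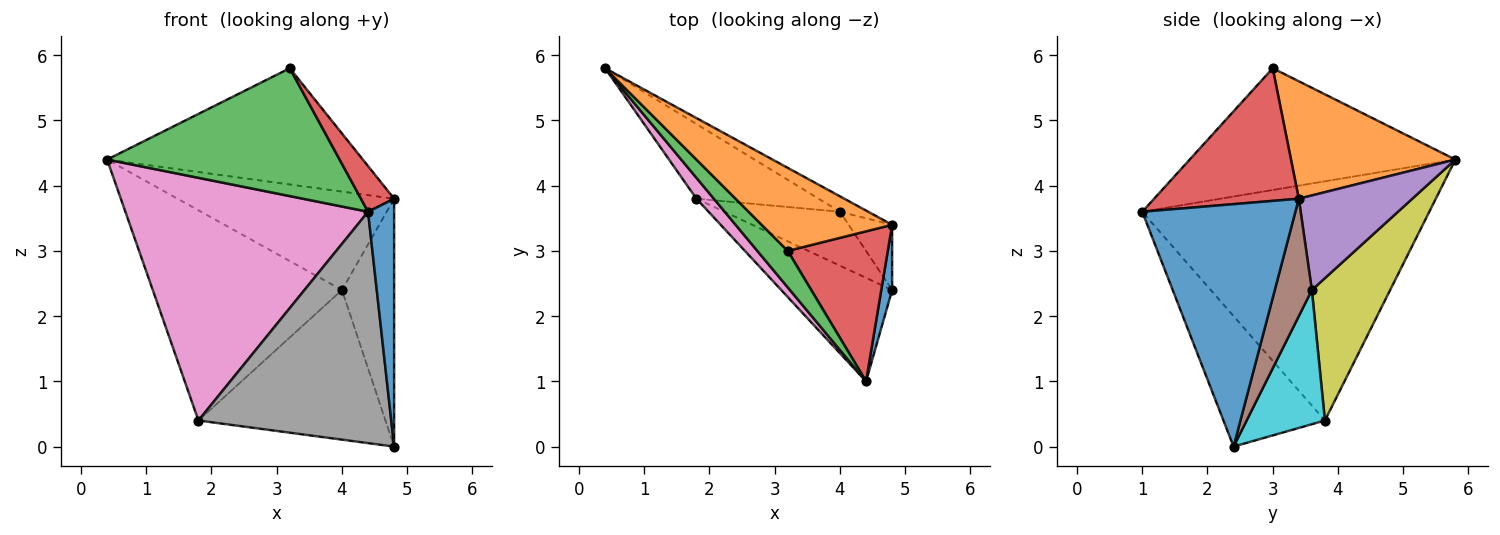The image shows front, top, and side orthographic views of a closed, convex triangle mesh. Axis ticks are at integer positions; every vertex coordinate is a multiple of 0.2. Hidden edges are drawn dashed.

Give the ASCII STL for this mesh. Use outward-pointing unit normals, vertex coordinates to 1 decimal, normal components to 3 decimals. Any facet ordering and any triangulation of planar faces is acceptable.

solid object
 facet normal 0.985 -0.168 0.044
  outer loop
   vertex 4.8 2.4 0.0
   vertex 4.8 3.4 3.8
   vertex 4.4 1.0 3.6
  endloop
 endfacet
 facet normal 0.464 0.721 0.515
  outer loop
   vertex 3.2 3.0 5.8
   vertex 4.8 3.4 3.8
   vertex 0.4 5.8 4.4
  endloop
 endfacet
 facet normal -0.740 -0.647 0.185
  outer loop
   vertex 3.2 3.0 5.8
   vertex 0.4 5.8 4.4
   vertex 4.4 1.0 3.6
  endloop
 endfacet
 facet normal 0.785 -0.180 0.592
  outer loop
   vertex 3.2 3.0 5.8
   vertex 4.4 1.0 3.6
   vertex 4.8 3.4 3.8
  endloop
 endfacet
 facet normal 0.460 0.877 -0.137
  outer loop
   vertex 4.0 3.6 2.4
   vertex 0.4 5.8 4.4
   vertex 4.8 3.4 3.8
  endloop
 endfacet
 facet normal 0.566 0.797 -0.210
  outer loop
   vertex 4.0 3.6 2.4
   vertex 4.8 3.4 3.8
   vertex 4.8 2.4 0.0
  endloop
 endfacet
 facet normal -0.762 -0.645 0.055
  outer loop
   vertex 1.8 3.8 0.4
   vertex 4.4 1.0 3.6
   vertex 0.4 5.8 4.4
  endloop
 endfacet
 facet normal -0.433 -0.823 -0.368
  outer loop
   vertex 1.8 3.8 0.4
   vertex 4.8 2.4 0.0
   vertex 4.4 1.0 3.6
  endloop
 endfacet
 facet normal 0.363 0.878 -0.312
  outer loop
   vertex 1.8 3.8 0.4
   vertex 0.4 5.8 4.4
   vertex 4.0 3.6 2.4
  endloop
 endfacet
 facet normal 0.366 0.875 -0.316
  outer loop
   vertex 1.8 3.8 0.4
   vertex 4.0 3.6 2.4
   vertex 4.8 2.4 0.0
  endloop
 endfacet
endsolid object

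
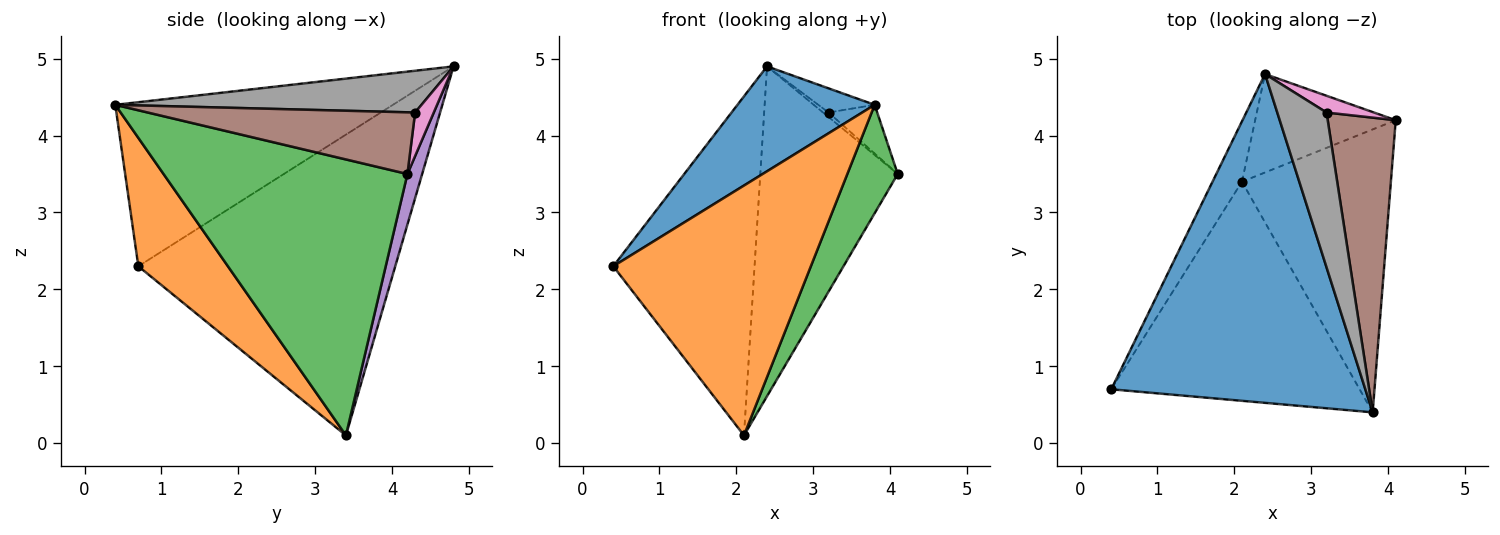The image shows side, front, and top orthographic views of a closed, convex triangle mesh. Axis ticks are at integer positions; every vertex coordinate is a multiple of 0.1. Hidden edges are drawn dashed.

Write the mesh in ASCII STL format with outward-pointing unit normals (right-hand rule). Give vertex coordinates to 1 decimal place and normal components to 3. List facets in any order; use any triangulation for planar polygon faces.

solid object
 facet normal -0.524 -0.259 0.811
  outer loop
   vertex 2.4 4.8 4.9
   vertex 0.4 0.7 2.3
   vertex 3.8 0.4 4.4
  endloop
 endfacet
 facet normal 0.323 -0.712 -0.624
  outer loop
   vertex 2.1 3.4 0.1
   vertex 3.8 0.4 4.4
   vertex 0.4 0.7 2.3
  endloop
 endfacet
 facet normal 0.866 -0.179 -0.467
  outer loop
   vertex 2.1 3.4 0.1
   vertex 4.1 4.2 3.5
   vertex 3.8 0.4 4.4
  endloop
 endfacet
 facet normal -0.873 0.480 -0.085
  outer loop
   vertex 2.1 3.4 0.1
   vertex 0.4 0.7 2.3
   vertex 2.4 4.8 4.9
  endloop
 endfacet
 facet normal 0.102 0.953 -0.284
  outer loop
   vertex 2.1 3.4 0.1
   vertex 2.4 4.8 4.9
   vertex 4.1 4.2 3.5
  endloop
 endfacet
 facet normal 0.667 0.121 0.735
  outer loop
   vertex 3.2 4.3 4.3
   vertex 3.8 0.4 4.4
   vertex 4.1 4.2 3.5
  endloop
 endfacet
 facet normal 0.664 0.195 0.722
  outer loop
   vertex 3.2 4.3 4.3
   vertex 4.1 4.2 3.5
   vertex 2.4 4.8 4.9
  endloop
 endfacet
 facet normal 0.642 0.118 0.758
  outer loop
   vertex 3.2 4.3 4.3
   vertex 2.4 4.8 4.9
   vertex 3.8 0.4 4.4
  endloop
 endfacet
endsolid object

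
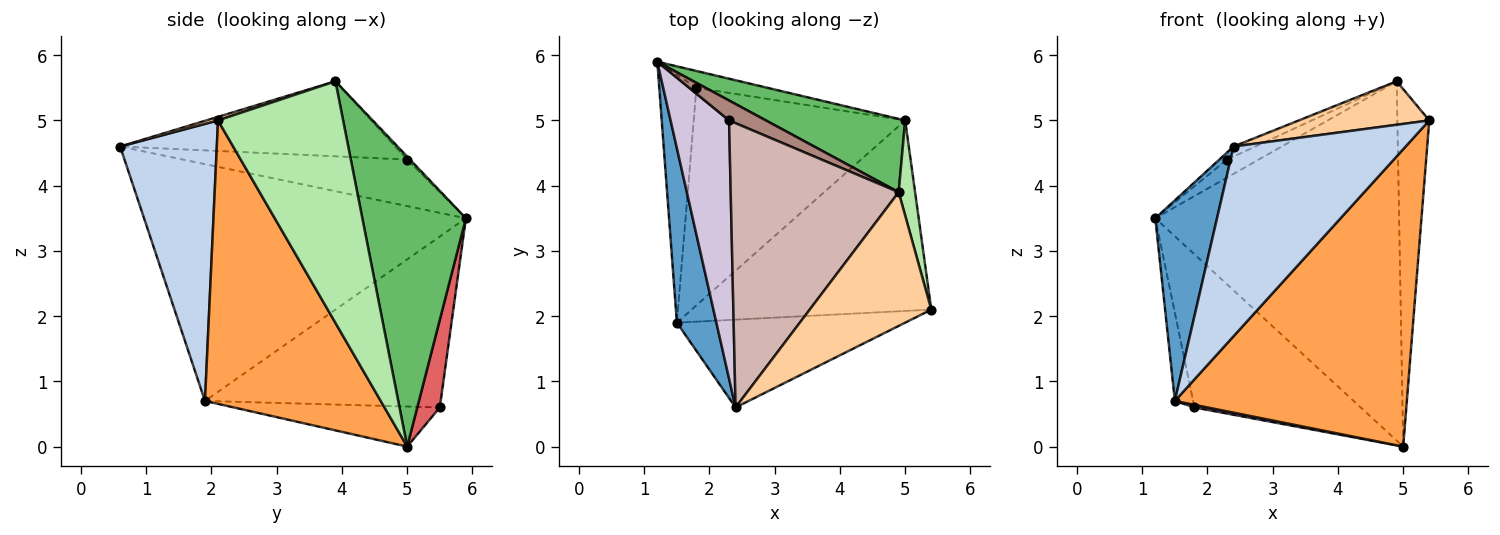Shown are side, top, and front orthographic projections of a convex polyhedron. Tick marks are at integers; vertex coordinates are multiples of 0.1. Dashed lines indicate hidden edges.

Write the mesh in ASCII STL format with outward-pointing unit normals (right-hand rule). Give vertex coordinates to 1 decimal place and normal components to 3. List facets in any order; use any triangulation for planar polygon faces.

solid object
 facet normal -0.969 -0.186 0.162
  outer loop
   vertex 1.5 1.9 0.7
   vertex 2.4 0.6 4.6
   vertex 1.2 5.9 3.5
  endloop
 endfacet
 facet normal 0.454 -0.808 -0.374
  outer loop
   vertex 1.5 1.9 0.7
   vertex 5.4 2.1 5.0
   vertex 2.4 0.6 4.6
  endloop
 endfacet
 facet normal 0.538 -0.710 -0.455
  outer loop
   vertex 1.5 1.9 0.7
   vertex 5.0 5.0 0.0
   vertex 5.4 2.1 5.0
  endloop
 endfacet
 facet normal 0.028 -0.309 0.951
  outer loop
   vertex 4.9 3.9 5.6
   vertex 2.4 0.6 4.6
   vertex 5.4 2.1 5.0
  endloop
 endfacet
 facet normal 0.384 0.905 0.185
  outer loop
   vertex 4.9 3.9 5.6
   vertex 5.0 5.0 0.0
   vertex 1.2 5.9 3.5
  endloop
 endfacet
 facet normal 0.967 0.247 0.066
  outer loop
   vertex 4.9 3.9 5.6
   vertex 5.4 2.1 5.0
   vertex 5.0 5.0 0.0
  endloop
 endfacet
 facet normal 0.134 0.985 -0.108
  outer loop
   vertex 1.8 5.5 0.6
   vertex 1.2 5.9 3.5
   vertex 5.0 5.0 0.0
  endloop
 endfacet
 facet normal -0.974 0.075 -0.212
  outer loop
   vertex 1.8 5.5 0.6
   vertex 1.5 1.9 0.7
   vertex 1.2 5.9 3.5
  endloop
 endfacet
 facet normal -0.186 -0.012 -0.982
  outer loop
   vertex 1.8 5.5 0.6
   vertex 5.0 5.0 0.0
   vertex 1.5 1.9 0.7
  endloop
 endfacet
 facet normal -0.623 0.021 0.782
  outer loop
   vertex 2.3 5.0 4.4
   vertex 1.2 5.9 3.5
   vertex 2.4 0.6 4.6
  endloop
 endfacet
 facet normal -0.059 0.669 0.741
  outer loop
   vertex 2.3 5.0 4.4
   vertex 4.9 3.9 5.6
   vertex 1.2 5.9 3.5
  endloop
 endfacet
 facet normal -0.408 0.032 0.913
  outer loop
   vertex 2.3 5.0 4.4
   vertex 2.4 0.6 4.6
   vertex 4.9 3.9 5.6
  endloop
 endfacet
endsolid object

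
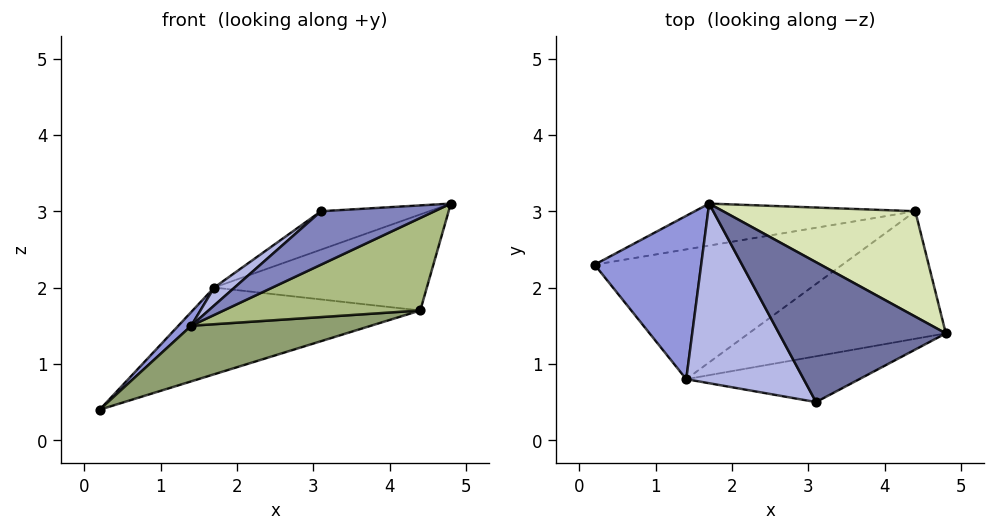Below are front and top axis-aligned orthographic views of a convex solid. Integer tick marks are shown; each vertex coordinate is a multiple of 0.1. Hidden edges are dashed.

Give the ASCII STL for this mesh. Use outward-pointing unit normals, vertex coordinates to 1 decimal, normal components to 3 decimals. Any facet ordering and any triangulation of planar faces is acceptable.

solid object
 facet normal -0.193 0.260 0.946
  outer loop
   vertex 1.7 3.1 2.0
   vertex 3.1 0.5 3.0
   vertex 4.8 1.4 3.1
  endloop
 endfacet
 facet normal 0.403 -0.695 -0.596
  outer loop
   vertex 1.4 0.8 1.5
   vertex 4.8 1.4 3.1
   vertex 3.1 0.5 3.0
  endloop
 endfacet
 facet normal -0.713 -0.059 0.698
  outer loop
   vertex 1.4 0.8 1.5
   vertex 1.7 3.1 2.0
   vertex 0.2 2.3 0.4
  endloop
 endfacet
 facet normal -0.667 -0.074 0.741
  outer loop
   vertex 1.4 0.8 1.5
   vertex 3.1 0.5 3.0
   vertex 1.7 3.1 2.0
  endloop
 endfacet
 facet normal 0.330 -0.372 -0.868
  outer loop
   vertex 4.4 3.0 1.7
   vertex 1.4 0.8 1.5
   vertex 0.2 2.3 0.4
  endloop
 endfacet
 facet normal 0.436 -0.528 -0.728
  outer loop
   vertex 4.4 3.0 1.7
   vertex 4.8 1.4 3.1
   vertex 1.4 0.8 1.5
  endloop
 endfacet
 facet normal -0.015 0.900 -0.436
  outer loop
   vertex 4.4 3.0 1.7
   vertex 0.2 2.3 0.4
   vertex 1.7 3.1 2.0
  endloop
 endfacet
 facet normal 0.106 0.670 0.735
  outer loop
   vertex 4.4 3.0 1.7
   vertex 1.7 3.1 2.0
   vertex 4.8 1.4 3.1
  endloop
 endfacet
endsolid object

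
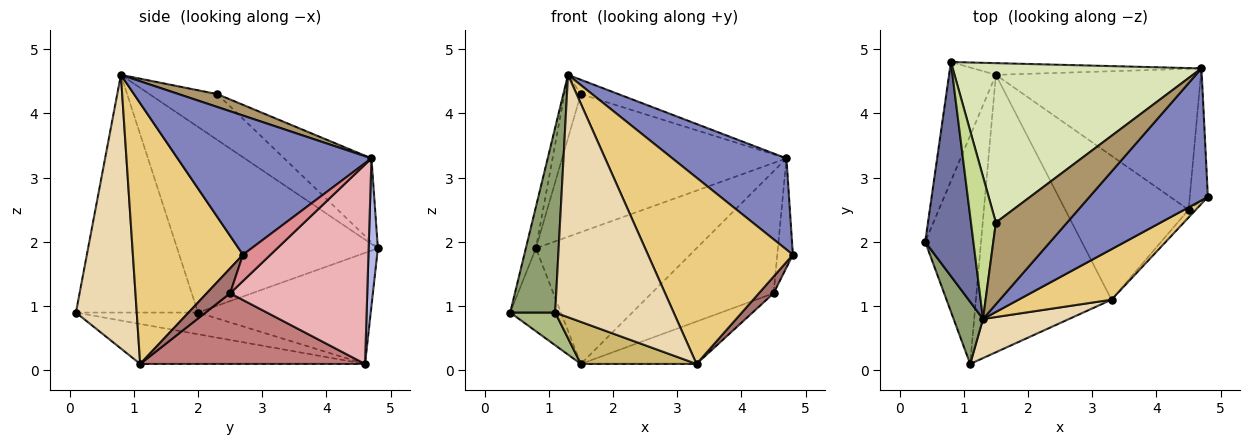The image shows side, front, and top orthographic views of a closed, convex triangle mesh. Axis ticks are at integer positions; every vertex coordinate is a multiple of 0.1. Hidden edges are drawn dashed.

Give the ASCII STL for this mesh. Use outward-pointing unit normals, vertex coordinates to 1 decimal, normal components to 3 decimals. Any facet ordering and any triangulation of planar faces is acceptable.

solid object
 facet normal -0.967 0.049 0.251
  outer loop
   vertex 1.3 0.8 4.6
   vertex 0.8 4.8 1.9
   vertex 0.4 2.0 0.9
  endloop
 endfacet
 facet normal 0.695 -0.409 0.591
  outer loop
   vertex 4.7 4.7 3.3
   vertex 1.3 0.8 4.6
   vertex 4.8 2.7 1.8
  endloop
 endfacet
 facet normal -0.890 0.261 -0.375
  outer loop
   vertex 1.5 4.6 0.1
   vertex 0.4 2.0 0.9
   vertex 0.8 4.8 1.9
  endloop
 endfacet
 facet normal 0.057 0.994 -0.088
  outer loop
   vertex 1.5 4.6 0.1
   vertex 0.8 4.8 1.9
   vertex 4.7 4.7 3.3
  endloop
 endfacet
 facet normal -0.932 -0.343 0.115
  outer loop
   vertex 1.1 0.1 0.9
   vertex 1.3 0.8 4.6
   vertex 0.4 2.0 0.9
  endloop
 endfacet
 facet normal -0.359 -0.132 -0.924
  outer loop
   vertex 1.1 0.1 0.9
   vertex 0.4 2.0 0.9
   vertex 1.5 4.6 0.1
  endloop
 endfacet
 facet normal -0.859 0.208 0.467
  outer loop
   vertex 1.5 2.3 4.3
   vertex 0.8 4.8 1.9
   vertex 1.3 0.8 4.6
  endloop
 endfacet
 facet normal -0.247 0.634 0.733
  outer loop
   vertex 1.5 2.3 4.3
   vertex 4.7 4.7 3.3
   vertex 0.8 4.8 1.9
  endloop
 endfacet
 facet normal 0.175 0.171 0.970
  outer loop
   vertex 1.5 2.3 4.3
   vertex 1.3 0.8 4.6
   vertex 4.7 4.7 3.3
  endloop
 endfacet
 facet normal -0.280 -0.144 -0.949
  outer loop
   vertex 3.3 1.1 0.1
   vertex 1.1 0.1 0.9
   vertex 1.5 4.6 0.1
  endloop
 endfacet
 facet normal 0.591 -0.778 0.211
  outer loop
   vertex 3.3 1.1 0.1
   vertex 4.8 2.7 1.8
   vertex 1.3 0.8 4.6
  endloop
 endfacet
 facet normal 0.452 -0.881 0.142
  outer loop
   vertex 3.3 1.1 0.1
   vertex 1.3 0.8 4.6
   vertex 1.1 0.1 0.9
  endloop
 endfacet
 facet normal 0.822 -0.517 -0.239
  outer loop
   vertex 4.5 2.5 1.2
   vertex 4.8 2.7 1.8
   vertex 3.3 1.1 0.1
  endloop
 endfacet
 facet normal 0.482 0.248 -0.841
  outer loop
   vertex 4.5 2.5 1.2
   vertex 3.3 1.1 0.1
   vertex 1.5 4.6 0.1
  endloop
 endfacet
 facet normal 0.746 0.423 -0.514
  outer loop
   vertex 4.5 2.5 1.2
   vertex 4.7 4.7 3.3
   vertex 4.8 2.7 1.8
  endloop
 endfacet
 facet normal 0.592 0.527 -0.609
  outer loop
   vertex 4.5 2.5 1.2
   vertex 1.5 4.6 0.1
   vertex 4.7 4.7 3.3
  endloop
 endfacet
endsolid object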